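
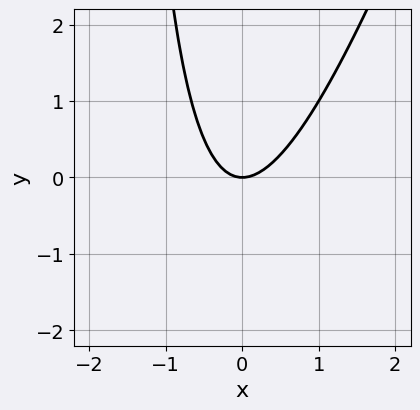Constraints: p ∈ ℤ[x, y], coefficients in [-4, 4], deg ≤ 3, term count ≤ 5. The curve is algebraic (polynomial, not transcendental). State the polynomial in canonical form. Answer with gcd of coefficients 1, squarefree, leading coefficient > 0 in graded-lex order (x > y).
3*x^2 - x*y - 2*y

(a) The degree is 2 — a generic line meets the curve in up to 2 points.
(b) Checking where it meets the axes: one y-axis crossing is at y = 0; it meets the x-axis at x = 0 (among the integer gridlines).
(c) Assembling these constraints gives the stated polynomial.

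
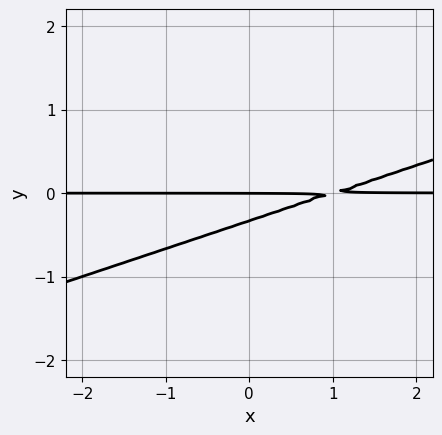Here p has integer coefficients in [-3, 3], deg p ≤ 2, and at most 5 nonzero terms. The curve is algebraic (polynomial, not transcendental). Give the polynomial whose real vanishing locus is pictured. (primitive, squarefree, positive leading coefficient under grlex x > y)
The degree is 2 — a generic line meets the curve in up to 2 points.
Checking where it meets the axes: the visible x-axis segment lies entirely on the curve; it crosses the y-axis at the gridline y = 0.
Fitting integer coefficients to these (and the overall shape) gives p.

x*y - 3*y^2 - y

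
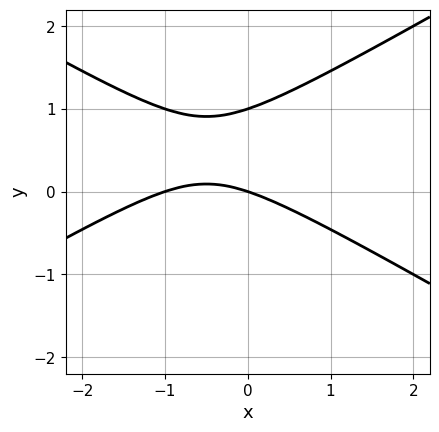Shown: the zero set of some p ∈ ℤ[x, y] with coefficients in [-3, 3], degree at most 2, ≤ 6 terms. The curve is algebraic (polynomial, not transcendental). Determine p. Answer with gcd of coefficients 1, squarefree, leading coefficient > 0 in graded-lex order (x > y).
x^2 - 3*y^2 + x + 3*y

First, the degree is 2 — the shape is more complex than any degree-1 curve.
Next, observable constraints: among the integer gridlines, it crosses the x-axis at x ∈ {-1, 0}; the y-axis gridline crossings are at y ∈ {0, 1}.
Finally, these observations pin down the coefficients.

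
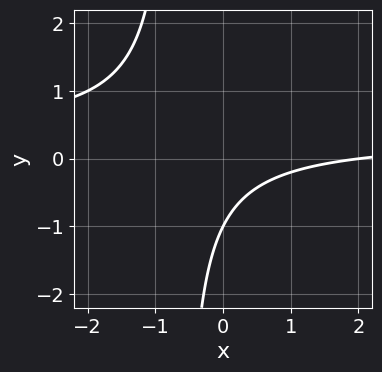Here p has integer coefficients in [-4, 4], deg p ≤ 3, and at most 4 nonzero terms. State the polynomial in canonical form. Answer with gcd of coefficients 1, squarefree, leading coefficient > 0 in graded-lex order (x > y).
3*x*y - x + 2*y + 2

1. The degree is 2 — the shape is more complex than any degree-1 curve.
2. From the visible intercepts: it crosses the y-axis at the gridline y = -1; it crosses the x-axis at the gridline x = 2.
3. These observations pin down the coefficients.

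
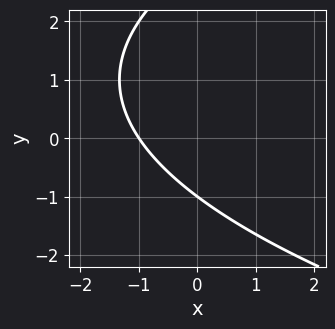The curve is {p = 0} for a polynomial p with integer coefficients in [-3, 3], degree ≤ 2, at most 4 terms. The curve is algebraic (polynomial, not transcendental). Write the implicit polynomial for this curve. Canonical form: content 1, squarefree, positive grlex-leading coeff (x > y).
(a) Degree: no degree-1 curve has this shape, so deg p = 2.
(b) From the axis intercepts and sections: it crosses the x-axis at the gridline x = -1; it meets the y-axis at y = -1 (among the integer gridlines).
(c) Assembling these constraints gives the stated polynomial.

y^2 - 3*x - 2*y - 3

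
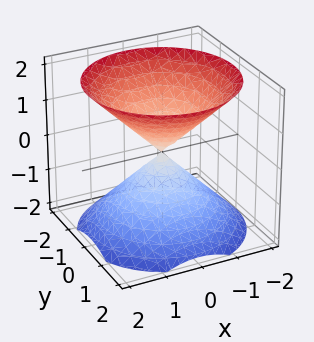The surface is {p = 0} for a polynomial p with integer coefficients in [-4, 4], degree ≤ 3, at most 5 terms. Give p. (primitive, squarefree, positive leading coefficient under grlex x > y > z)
I count 2 distinct pieces. They look like related sheets of one shape, so recover p as a whole.
The degree is 2 — two nappes meeting at a single point; a quadric.
Symmetry: the z-axis is an axis of rotation, so x and y enter only as x² + y²; mirror symmetry z ↦ −z ⇒ only even powers of z.
Reading off the gridlines: a circular section at z = 1 has radius exactly 1; it meets the z-axis at z = 0 (among the integer gridlines); one x-axis crossing is at x = 0; it crosses the y-axis at the gridline y = 0.
Together with the visible shape, these determine p as stated.

x^2 + y^2 - z^2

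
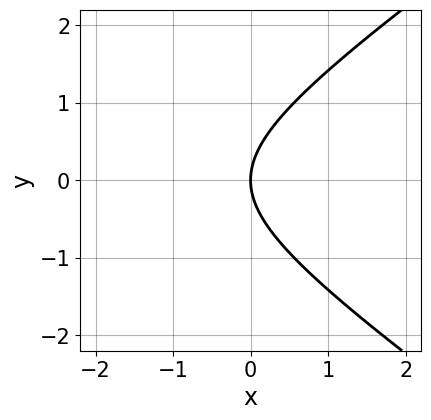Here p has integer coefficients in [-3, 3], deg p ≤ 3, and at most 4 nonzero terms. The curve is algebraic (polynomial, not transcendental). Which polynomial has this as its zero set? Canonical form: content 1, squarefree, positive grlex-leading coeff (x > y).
x^2 - 2*y^2 + 3*x

1. The degree is 2 — the shape is more complex than any degree-1 curve.
2. Symmetries: mirror symmetry y ↦ −y ⇒ only even powers of y.
3. From the axis intercepts and sections: one x-axis crossing is at x = 0; one y-axis crossing is at y = 0.
4. Assembling these constraints gives the stated polynomial.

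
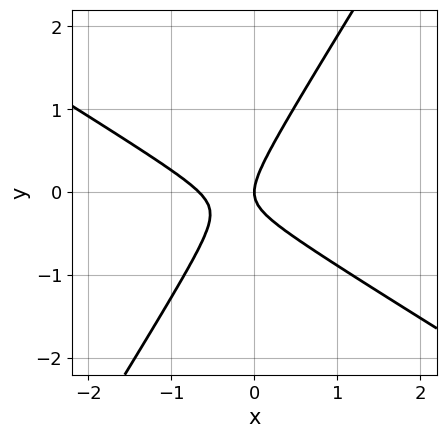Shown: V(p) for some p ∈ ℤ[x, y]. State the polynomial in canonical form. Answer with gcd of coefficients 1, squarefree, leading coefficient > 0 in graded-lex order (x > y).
3*x^2 + 3*x*y - 3*y^2 + 2*x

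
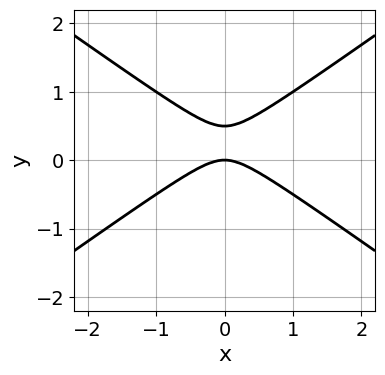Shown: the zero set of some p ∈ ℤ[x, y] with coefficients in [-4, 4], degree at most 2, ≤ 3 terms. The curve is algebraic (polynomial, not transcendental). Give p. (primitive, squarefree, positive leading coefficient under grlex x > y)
x^2 - 2*y^2 + y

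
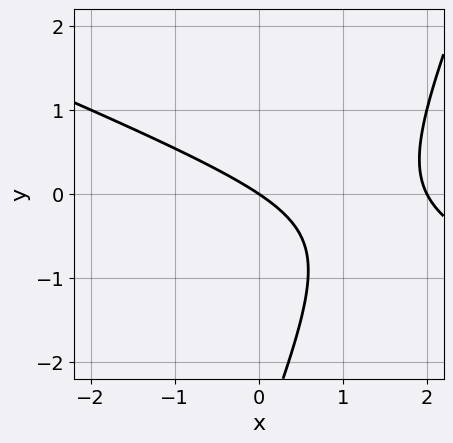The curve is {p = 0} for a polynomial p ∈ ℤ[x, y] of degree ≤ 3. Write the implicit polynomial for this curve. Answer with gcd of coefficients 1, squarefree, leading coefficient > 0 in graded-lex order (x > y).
x^2 + 2*x*y - y^2 - 2*x - 3*y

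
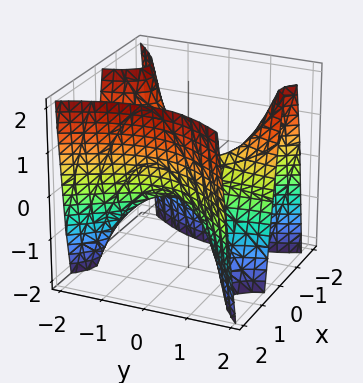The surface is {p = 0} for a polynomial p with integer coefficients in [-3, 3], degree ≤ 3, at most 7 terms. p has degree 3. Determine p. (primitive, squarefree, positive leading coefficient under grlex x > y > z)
(a) Degree: no degree-2 surface has this shape, so deg p = 3.
(b) From the axis intercepts and sections: the visible y-axis segment lies entirely on the surface; it meets the z-axis at z = 0 (among the integer gridlines); it crosses the x-axis at the gridline x = 0.
(c) Together with the visible shape, these determine p as stated.

3*x^3 - x^2*y - 2*x*y^2 - 2*x - 2*z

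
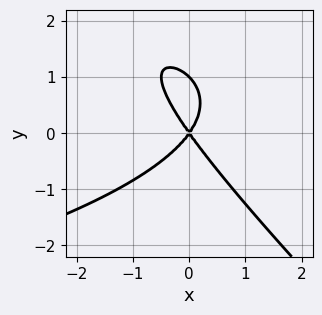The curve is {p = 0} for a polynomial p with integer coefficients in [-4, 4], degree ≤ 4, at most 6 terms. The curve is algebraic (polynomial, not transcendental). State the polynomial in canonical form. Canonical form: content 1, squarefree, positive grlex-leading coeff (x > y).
(a) deg p = 3.
(b) Checking where it meets the axes: among the integer gridlines, it crosses the y-axis at y ∈ {0, 1}; it meets the x-axis at x = 0 (among the integer gridlines).
(c) Putting this together gives p.

x*y^2 + y^3 + 2*x^2 - y^2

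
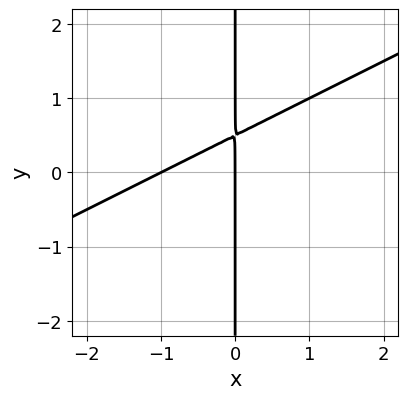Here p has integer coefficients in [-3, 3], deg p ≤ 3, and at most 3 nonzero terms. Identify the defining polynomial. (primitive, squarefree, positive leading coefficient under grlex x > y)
x^2 - 2*x*y + x

First, deg p = 2. A generic line meets the curve in up to 2 points.
Next, reading off the gridlines: the visible y-axis segment lies entirely on the curve; among the integer gridlines, it crosses the x-axis at x ∈ {-1, 0}.
Finally, the integer polynomial consistent with all of this is the stated p.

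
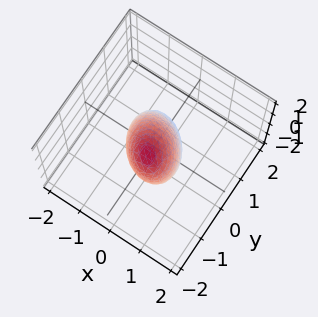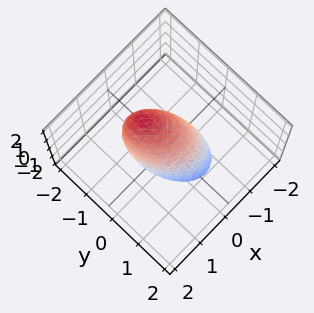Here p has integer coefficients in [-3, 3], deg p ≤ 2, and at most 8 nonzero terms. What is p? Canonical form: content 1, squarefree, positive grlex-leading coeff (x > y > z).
(a) Degree: a generic line meets the surface in up to 2 points, so deg p = 2.
(b) Putting this together gives p.

3*x^2 + 2*x*y + 3*y^2 + 2*y*z + z^2 - 2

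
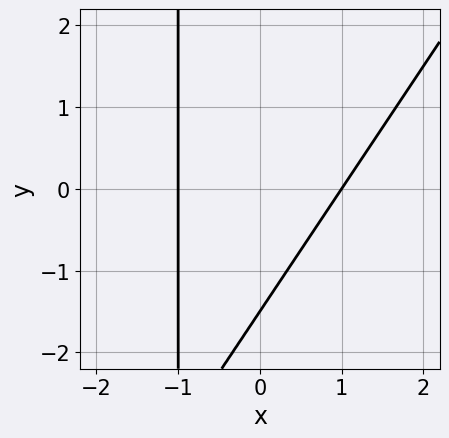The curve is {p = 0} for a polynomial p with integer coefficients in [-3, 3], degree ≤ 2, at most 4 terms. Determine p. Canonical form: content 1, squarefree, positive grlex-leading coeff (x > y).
3*x^2 - 2*x*y - 2*y - 3

First, deg p = 2. No degree-1 curve has this shape.
Then, from the visible intercepts: the x-axis gridline crossings are at x ∈ {-1, 1}.
Finally, matching integer coefficients to the picture gives p.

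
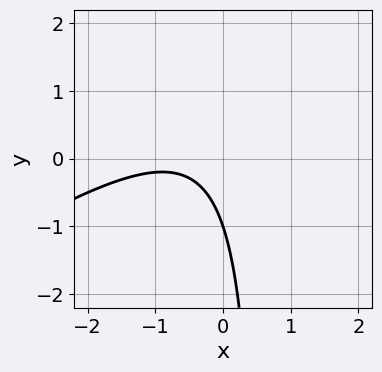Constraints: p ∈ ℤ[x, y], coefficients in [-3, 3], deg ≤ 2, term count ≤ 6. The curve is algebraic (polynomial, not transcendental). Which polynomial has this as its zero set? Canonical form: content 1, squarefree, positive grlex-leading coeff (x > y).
Degree: the shape is more complex than any degree-1 curve, so deg p = 2.
Against the integer gridlines: the curve avoids every integer x-axis point in the box; it crosses the y-axis at the gridline y = -1.
Fitting integer coefficients to these (and the overall shape) gives p.

2*x^2 - 3*x*y + 3*x + 2*y + 2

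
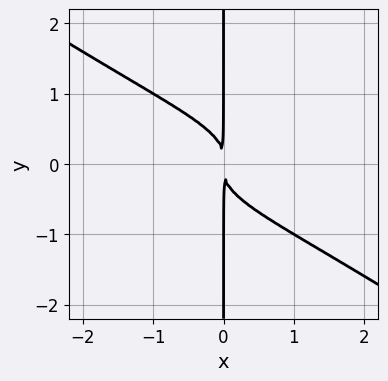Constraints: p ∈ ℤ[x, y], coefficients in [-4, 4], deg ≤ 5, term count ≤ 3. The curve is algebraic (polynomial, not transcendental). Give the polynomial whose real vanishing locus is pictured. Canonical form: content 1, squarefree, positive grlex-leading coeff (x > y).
2*x^2*y^2 + 3*x*y^3 + x^2

(a) The degree is 4 — no degree-3 curve has this shape.
(b) Against the integer gridlines: every point of the y-axis in the box is on the curve.
(c) Matching integer coefficients to the picture gives p.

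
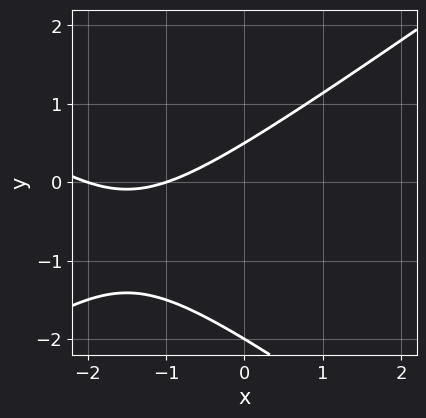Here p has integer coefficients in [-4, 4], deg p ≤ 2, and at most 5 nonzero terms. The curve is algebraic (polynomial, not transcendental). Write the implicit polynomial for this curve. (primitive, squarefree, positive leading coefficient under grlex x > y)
x^2 - 2*y^2 + 3*x - 3*y + 2

(a) deg p = 2.
(b) Observable constraints: one y-axis crossing is at y = -2; among the integer gridlines, it crosses the x-axis at x ∈ {-2, -1}.
(c) Fitting integer coefficients to these (and the overall shape) gives p.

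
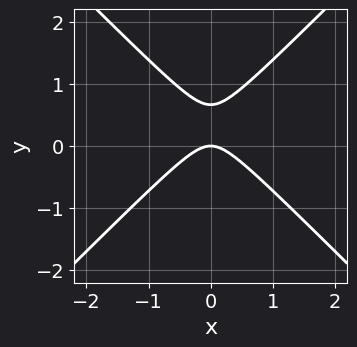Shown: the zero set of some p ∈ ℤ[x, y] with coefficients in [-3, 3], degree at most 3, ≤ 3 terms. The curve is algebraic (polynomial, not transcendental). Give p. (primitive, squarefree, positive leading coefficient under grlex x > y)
3*x^2 - 3*y^2 + 2*y

Degree: a generic line meets the curve in up to 2 points, so deg p = 2.
Symmetries: mirror symmetry x ↦ −x ⇒ only even powers of x.
Checking where it meets the axes: it crosses the y-axis at the gridline y = 0; it meets the x-axis at x = 0 (among the integer gridlines).
The integer polynomial consistent with all of this is the stated p.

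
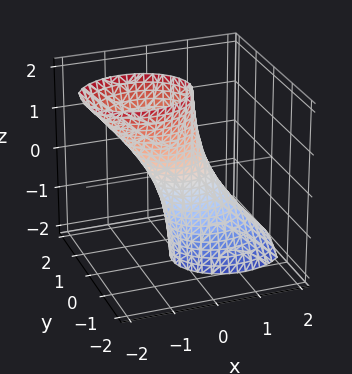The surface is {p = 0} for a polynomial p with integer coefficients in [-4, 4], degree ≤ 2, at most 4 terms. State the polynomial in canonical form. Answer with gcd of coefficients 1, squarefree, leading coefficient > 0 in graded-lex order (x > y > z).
2*x^2 + 2*x*z + 3*y^2 - 1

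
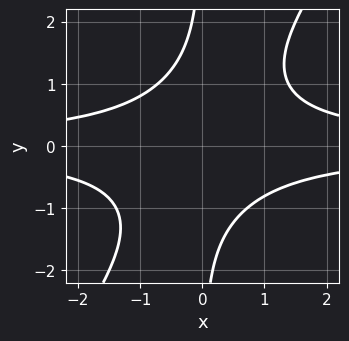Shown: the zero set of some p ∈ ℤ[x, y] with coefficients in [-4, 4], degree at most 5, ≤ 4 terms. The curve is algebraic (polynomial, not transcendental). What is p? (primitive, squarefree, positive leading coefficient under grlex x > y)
3*x^2*y^2 - 2*x*y^3 - 3

1. The degree is 4 — the shape is more complex than any degree-3 curve.
2. From the visible intercepts: the curve avoids every integer x-axis point in the box; it misses every integer gridline on the y-axis.
3. These observations pin down the coefficients.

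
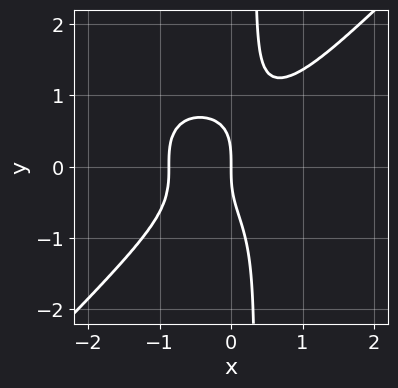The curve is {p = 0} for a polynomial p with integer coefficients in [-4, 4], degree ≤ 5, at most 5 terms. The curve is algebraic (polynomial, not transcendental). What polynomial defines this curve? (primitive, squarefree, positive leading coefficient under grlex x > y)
3*x^4 - 3*x*y^3 + y^3 + 2*x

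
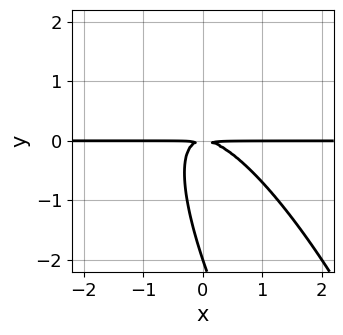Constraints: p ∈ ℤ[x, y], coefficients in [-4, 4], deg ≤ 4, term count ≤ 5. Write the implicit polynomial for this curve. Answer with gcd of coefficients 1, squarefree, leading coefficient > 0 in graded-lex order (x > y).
3*x^2*y + 3*x*y^2 + y^3 + 2*y^2

deg p = 3.
Observable constraints: every point of the x-axis in the box is on the curve; one y-axis crossing is at y = -2.
Putting this together gives p.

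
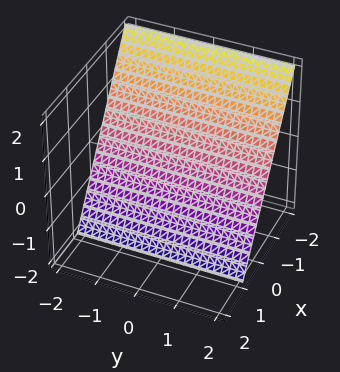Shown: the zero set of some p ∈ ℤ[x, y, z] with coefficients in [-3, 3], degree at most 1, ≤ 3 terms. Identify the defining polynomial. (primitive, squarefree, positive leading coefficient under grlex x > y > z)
Degree: every cross-section is a straight line — this is a plane, so deg p = 1.
Reading off the gridlines: it misses every integer gridline on the y-axis; it meets the z-axis at z = -1 (among the integer gridlines).
Together with the visible shape, these determine p as stated.

3*x + 2*z + 2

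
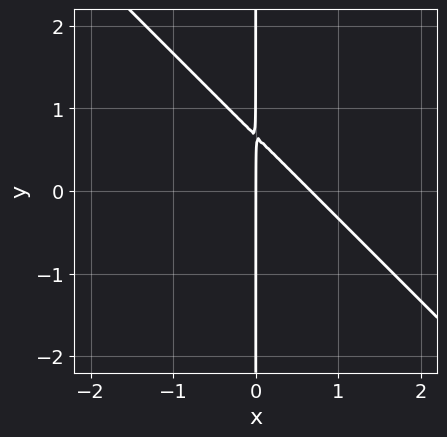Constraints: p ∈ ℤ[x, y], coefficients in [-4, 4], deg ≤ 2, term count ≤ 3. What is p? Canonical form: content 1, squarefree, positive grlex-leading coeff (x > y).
3*x^2 + 3*x*y - 2*x

Degree: a generic line meets the curve in up to 2 points, so deg p = 2.
Checking where it meets the axes: it meets the x-axis at x = 0 (among the integer gridlines); every point of the y-axis in the box is on the curve.
These observations pin down the coefficients.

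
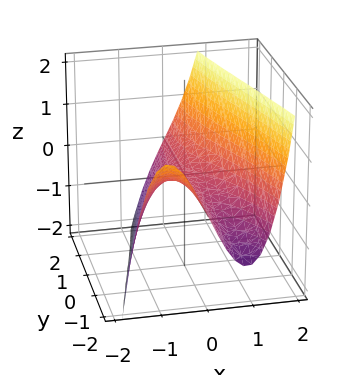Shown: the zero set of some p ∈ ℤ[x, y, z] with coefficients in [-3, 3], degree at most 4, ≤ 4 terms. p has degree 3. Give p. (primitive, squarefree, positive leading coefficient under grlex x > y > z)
x^3 + x*y - z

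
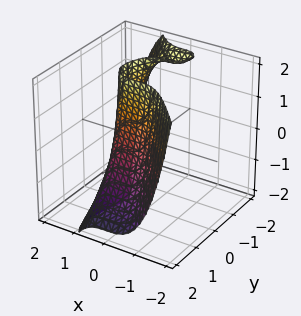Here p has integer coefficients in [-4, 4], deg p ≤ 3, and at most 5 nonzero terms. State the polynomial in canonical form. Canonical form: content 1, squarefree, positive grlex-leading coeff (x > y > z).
(a) Degree: the shape is more complex than any degree-2 surface, so deg p = 3.
(b) From the axis intercepts and sections: it misses every integer gridline on the z-axis; it meets the y-axis at y = 1 (among the integer gridlines).
(c) Together with the visible shape, these determine p as stated.

2*x^3 + y^3 + y^2*z - 1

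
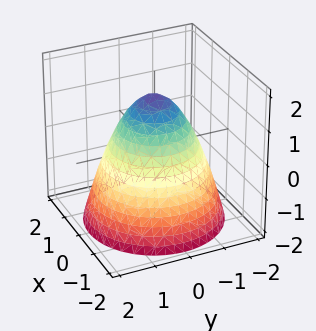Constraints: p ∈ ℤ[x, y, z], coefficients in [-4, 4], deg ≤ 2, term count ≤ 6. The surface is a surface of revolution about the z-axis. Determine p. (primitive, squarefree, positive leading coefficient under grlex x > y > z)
First, deg p = 2. No degree-1 surface has this shape.
Then, by symmetry, every cross-section ⟂ z is a circle, so x, y appear only via x² + y².
Then, observable constraints: a circular section at z = -2 has radius between 1 and 2.
Finally, matching integer coefficients to the picture gives p.

2*x^2 + 2*y^2 + 2*z - 3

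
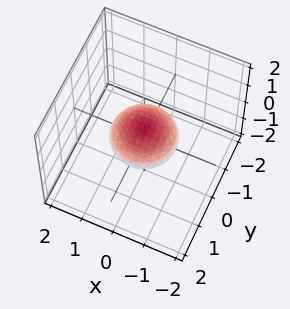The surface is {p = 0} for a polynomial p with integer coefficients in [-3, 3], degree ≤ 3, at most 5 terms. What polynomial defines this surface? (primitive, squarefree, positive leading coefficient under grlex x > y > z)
x^2 + y^2 + 3*z^2 - 1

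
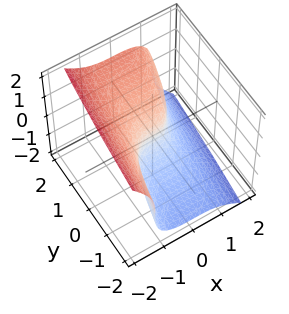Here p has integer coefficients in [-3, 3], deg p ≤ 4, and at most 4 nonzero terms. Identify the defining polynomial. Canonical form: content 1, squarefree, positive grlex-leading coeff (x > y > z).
First, deg p = 3.
Next, against the integer gridlines: it meets the z-axis at z = 0 (among the integer gridlines); one x-axis crossing is at x = 0; one y-axis crossing is at y = 0.
Finally, the integer polynomial consistent with all of this is the stated p.

3*x^3 + 2*z^3 - 3*y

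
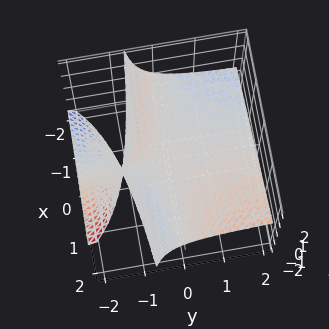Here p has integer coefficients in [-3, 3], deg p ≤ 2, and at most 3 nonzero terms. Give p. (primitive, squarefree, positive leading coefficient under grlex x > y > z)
First, degree: no degree-1 surface has this shape, so deg p = 2.
Then, checking where it meets the axes: the visible x-axis segment lies entirely on the surface; every point of the y-axis in the box is on the surface; it crosses the z-axis at the gridline z = 0.
Finally, putting this together gives p.

x*y - 2*y*z - 2*z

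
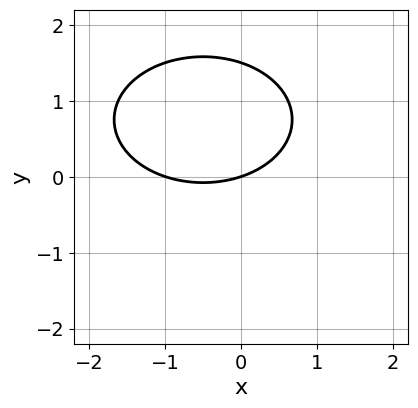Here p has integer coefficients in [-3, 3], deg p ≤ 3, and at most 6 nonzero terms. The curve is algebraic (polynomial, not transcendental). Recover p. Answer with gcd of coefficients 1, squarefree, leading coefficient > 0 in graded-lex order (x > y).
x^2 + 2*y^2 + x - 3*y

(a) The degree is 2 — the shape is more complex than any degree-1 curve.
(b) Observable constraints: the x-axis gridline crossings are at x ∈ {-1, 0}; it crosses the y-axis at the gridline y = 0.
(c) Assembling these constraints gives the stated polynomial.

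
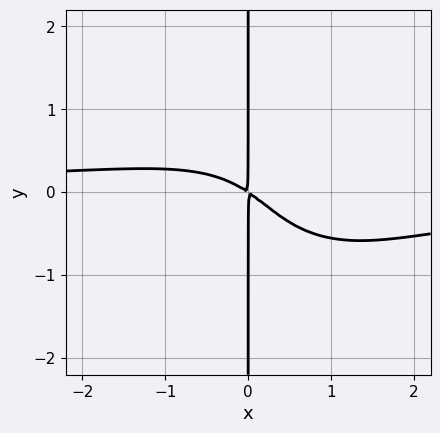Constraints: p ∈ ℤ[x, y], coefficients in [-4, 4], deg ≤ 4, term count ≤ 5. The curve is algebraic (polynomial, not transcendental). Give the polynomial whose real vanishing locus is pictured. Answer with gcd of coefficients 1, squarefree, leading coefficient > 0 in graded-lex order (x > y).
(a) Degree: a generic line meets the curve in up to 4 points, so deg p = 4.
(b) Against the integer gridlines: every point of the y-axis in the box is on the curve.
(c) Putting this together gives p.

2*x^3*y + 2*x*y^3 - 2*x^2*y + 2*x^2 + 3*x*y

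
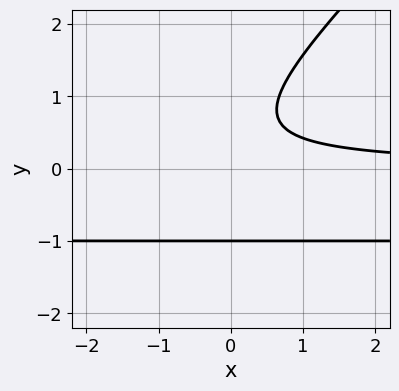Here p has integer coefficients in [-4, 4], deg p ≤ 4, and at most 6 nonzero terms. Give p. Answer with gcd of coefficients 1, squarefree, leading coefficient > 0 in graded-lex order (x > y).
3*x*y^2 - 3*y^3 + 3*x*y + y - 2

First, the degree is 3 — a generic line meets the curve in up to 3 points.
Then, against the integer gridlines: it misses every integer gridline on the x-axis; one y-axis crossing is at y = -1.
Finally, solving for integer coefficients yields p as stated.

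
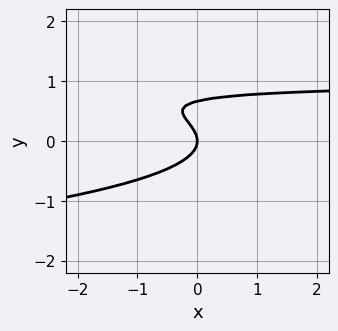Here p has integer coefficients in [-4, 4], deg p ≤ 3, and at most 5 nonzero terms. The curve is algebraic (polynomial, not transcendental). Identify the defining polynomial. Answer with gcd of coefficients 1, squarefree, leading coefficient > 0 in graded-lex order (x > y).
3*y^3 + x*y - 2*y^2 - x

First, the degree is 3 — the shape is more complex than any degree-2 curve.
Next, against the integer gridlines: it meets the x-axis at x = 0 (among the integer gridlines); one y-axis crossing is at y = 0.
Finally, the integer polynomial consistent with all of this is the stated p.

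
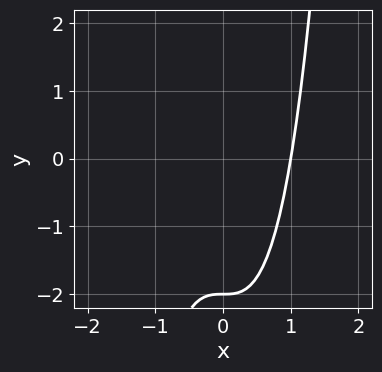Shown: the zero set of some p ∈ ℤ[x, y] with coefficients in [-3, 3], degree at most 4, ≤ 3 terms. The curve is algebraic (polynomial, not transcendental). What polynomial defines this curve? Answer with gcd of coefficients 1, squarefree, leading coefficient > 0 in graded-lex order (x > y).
Degree: the shape is more complex than any degree-2 curve, so deg p = 3.
From the axis intercepts and sections: it crosses the x-axis at the gridline x = 1; it meets the y-axis at y = -2 (among the integer gridlines).
The integer polynomial consistent with all of this is the stated p.

2*x^3 - y - 2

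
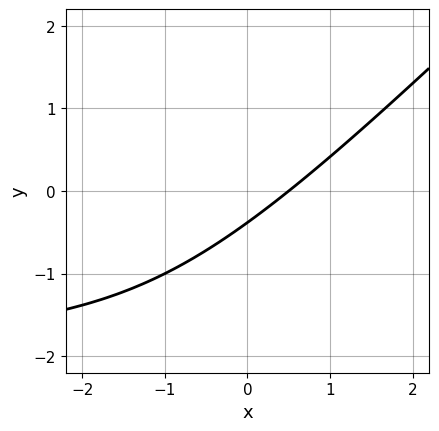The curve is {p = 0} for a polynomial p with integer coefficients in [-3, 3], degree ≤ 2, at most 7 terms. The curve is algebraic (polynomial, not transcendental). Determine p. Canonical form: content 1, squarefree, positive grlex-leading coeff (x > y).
(a) deg p = 2. No degree-1 curve has this shape.
(b) Solving for integer coefficients yields p as stated.

x*y - y^2 + 2*x - 3*y - 1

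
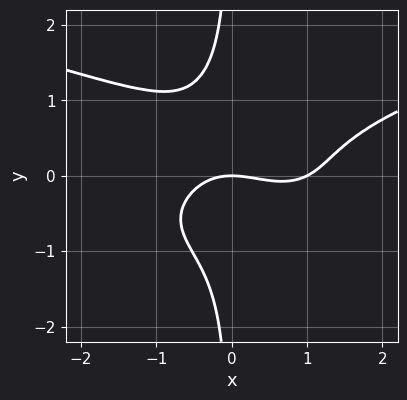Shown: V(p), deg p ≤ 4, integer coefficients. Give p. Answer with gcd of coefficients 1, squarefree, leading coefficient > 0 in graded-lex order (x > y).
3*x*y^3 - x^3 + x^2 + 2*y

1. The degree is 4 — the shape is more complex than any degree-3 curve.
2. From the axis intercepts and sections: it meets the y-axis at y = 0 (among the integer gridlines); among the integer gridlines, it crosses the x-axis at x ∈ {0, 1}.
3. Putting this together gives p.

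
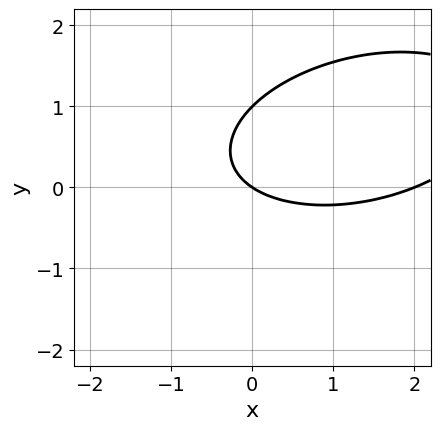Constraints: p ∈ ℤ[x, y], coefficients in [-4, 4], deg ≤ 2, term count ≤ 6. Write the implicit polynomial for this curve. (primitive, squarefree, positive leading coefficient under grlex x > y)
(a) deg p = 2. A generic line meets the curve in up to 2 points.
(b) Observable constraints: the x-axis gridline crossings are at x ∈ {0, 2}; among the integer gridlines, it crosses the y-axis at y ∈ {0, 1}.
(c) Solving for integer coefficients yields p as stated.

x^2 - x*y + 3*y^2 - 2*x - 3*y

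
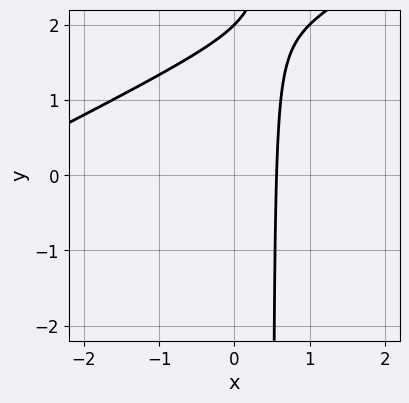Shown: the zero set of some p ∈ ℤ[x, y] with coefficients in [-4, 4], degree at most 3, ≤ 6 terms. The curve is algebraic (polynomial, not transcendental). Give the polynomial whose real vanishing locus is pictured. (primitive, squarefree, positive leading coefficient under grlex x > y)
x^2 - 2*x*y + 3*x + y - 2

Degree: a generic line meets the curve in up to 2 points, so deg p = 2.
From the axis intercepts and sections: it meets the y-axis at y = 2 (among the integer gridlines).
Putting this together gives p.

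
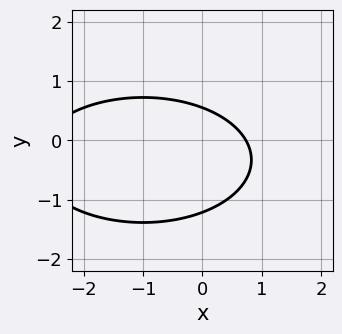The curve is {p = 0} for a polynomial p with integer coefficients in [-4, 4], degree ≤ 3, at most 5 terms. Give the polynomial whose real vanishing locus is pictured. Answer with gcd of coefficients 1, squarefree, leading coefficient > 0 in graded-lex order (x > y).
(a) The degree is 2 — a generic line meets the curve in up to 2 points.
(b) Solving for integer coefficients yields p as stated.

x^2 + 3*y^2 + 2*x + 2*y - 2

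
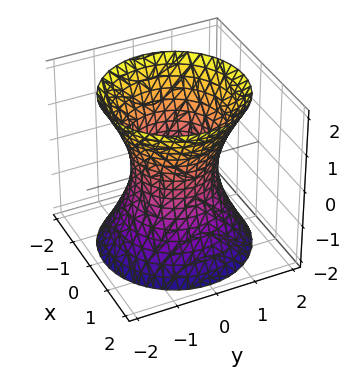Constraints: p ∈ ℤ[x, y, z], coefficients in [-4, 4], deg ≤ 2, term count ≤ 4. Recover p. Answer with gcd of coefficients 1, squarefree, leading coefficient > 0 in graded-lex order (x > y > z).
First, degree: the shape is more complex than any degree-1 surface, so deg p = 2.
Next, by symmetry, the z-axis is an axis of rotation, so x and y enter only as x² + y².
Then, from the visible intercepts: a circular section at z = 0 has radius exactly 1; the surface avoids every integer z-axis point in the box; among the integer gridlines, it crosses the y-axis at y ∈ {-1, 1}; among the integer gridlines, it crosses the x-axis at x ∈ {-1, 1}.
Finally, assembling these constraints gives the stated polynomial.

2*x^2 + 2*y^2 - z^2 - 2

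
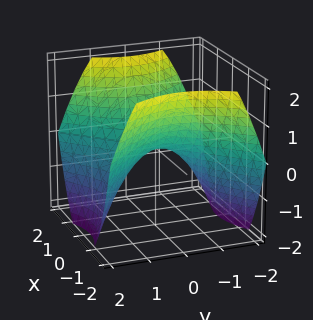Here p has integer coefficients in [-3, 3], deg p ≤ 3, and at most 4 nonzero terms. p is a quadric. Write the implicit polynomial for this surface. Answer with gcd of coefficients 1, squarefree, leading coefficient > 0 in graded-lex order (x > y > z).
2*x^2 - 2*y^2 - 3*z

The degree is 2 — a hyperbolic paraboloid; a quadric.
Symmetries: mirror symmetry y ↦ −y ⇒ only even powers of y; it's symmetric under x → −x, forcing even powers of x.
Against the integer gridlines: it meets the y-axis at y = 0 (among the integer gridlines); it meets the z-axis at z = 0 (among the integer gridlines).
Matching integer coefficients to the picture gives p.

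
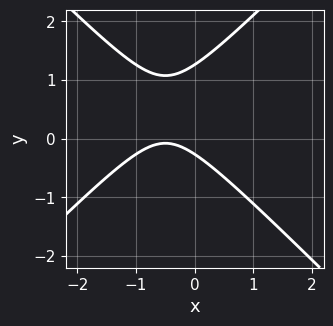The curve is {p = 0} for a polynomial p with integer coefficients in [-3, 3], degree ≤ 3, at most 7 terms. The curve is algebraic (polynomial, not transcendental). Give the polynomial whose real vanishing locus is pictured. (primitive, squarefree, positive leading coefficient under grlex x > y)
1. Degree: a generic line meets the curve in up to 2 points, so deg p = 2.
2. Checking where it meets the axes: it misses every integer gridline on the x-axis.
3. These observations pin down the coefficients.

3*x^2 - 3*y^2 + 3*x + 3*y + 1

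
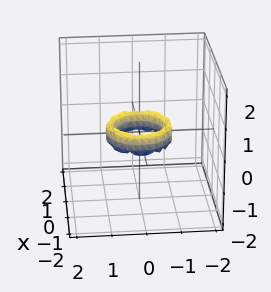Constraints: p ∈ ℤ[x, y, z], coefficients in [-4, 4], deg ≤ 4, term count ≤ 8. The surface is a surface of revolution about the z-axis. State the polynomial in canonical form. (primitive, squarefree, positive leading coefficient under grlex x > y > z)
2*x^4 + 4*x^2*y^2 + 2*y^4 - 3*x^2 - 3*y^2 + z^2 + 1

1. The degree is 4 — a generic line meets the surface in up to 4 points.
2. By symmetry, every cross-section ⟂ z is a circle, so x, y appear only via x² + y².
3. From the axis intercepts and sections: a circular section at z = 0 has radius between 0 and 1; among the integer gridlines, it crosses the y-axis at y ∈ {-1, 1}; it misses every integer gridline on the z-axis; among the integer gridlines, it crosses the x-axis at x ∈ {-1, 1}.
4. Matching integer coefficients to the picture gives p.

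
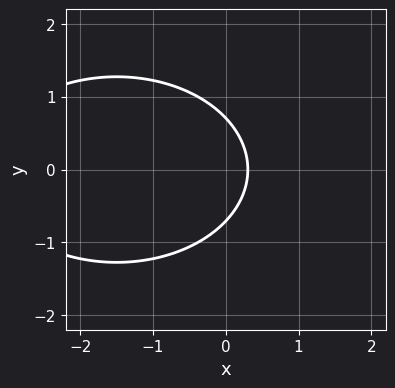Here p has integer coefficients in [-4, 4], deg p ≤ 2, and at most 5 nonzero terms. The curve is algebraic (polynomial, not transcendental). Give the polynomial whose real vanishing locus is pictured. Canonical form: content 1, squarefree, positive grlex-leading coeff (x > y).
x^2 + 2*y^2 + 3*x - 1

1. The degree is 2 — no degree-1 curve has this shape.
2. Symmetries: mirror symmetry y ↦ −y ⇒ only even powers of y.
3. Putting this together gives p.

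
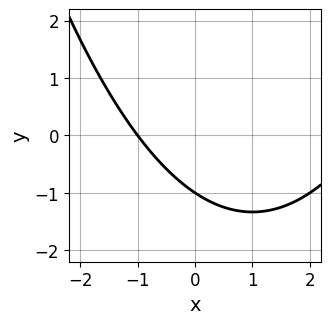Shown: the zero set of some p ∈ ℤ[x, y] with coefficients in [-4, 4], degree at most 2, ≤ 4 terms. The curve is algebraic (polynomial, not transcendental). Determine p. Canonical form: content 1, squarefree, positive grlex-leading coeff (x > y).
x^2 - 2*x - 3*y - 3

(a) Degree: no degree-1 curve has this shape, so deg p = 2.
(b) From the visible intercepts: it crosses the y-axis at the gridline y = -1; one x-axis crossing is at x = -1.
(c) Assembling these constraints gives the stated polynomial.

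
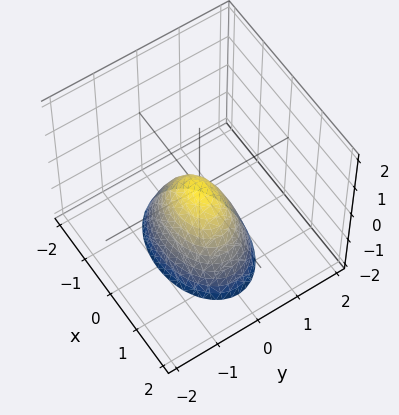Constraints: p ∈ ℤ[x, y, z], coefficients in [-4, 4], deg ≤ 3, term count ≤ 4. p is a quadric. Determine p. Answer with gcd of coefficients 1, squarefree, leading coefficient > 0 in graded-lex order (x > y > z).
x^2 + 2*y^2 + z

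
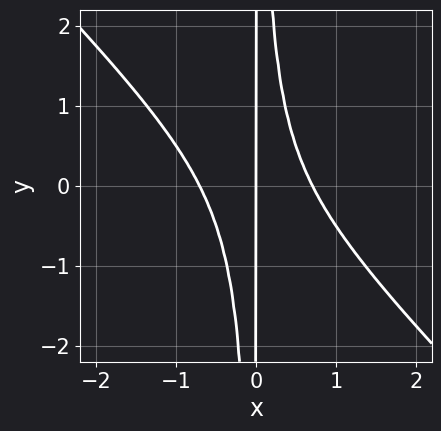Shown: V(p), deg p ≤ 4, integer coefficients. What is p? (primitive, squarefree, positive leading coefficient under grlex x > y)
2*x^3 + 2*x^2*y - x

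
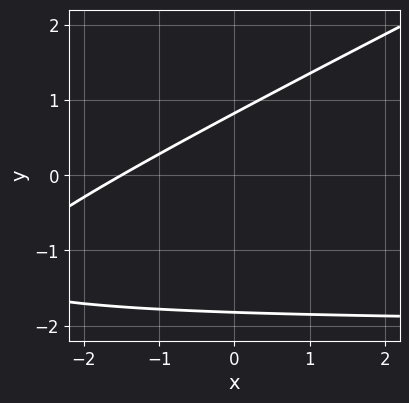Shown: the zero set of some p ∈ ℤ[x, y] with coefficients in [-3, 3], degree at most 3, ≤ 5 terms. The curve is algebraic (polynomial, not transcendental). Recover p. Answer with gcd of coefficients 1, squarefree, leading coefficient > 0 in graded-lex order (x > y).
x*y - 2*y^2 + 2*x - 2*y + 3

deg p = 2.
Matching integer coefficients to the picture gives p.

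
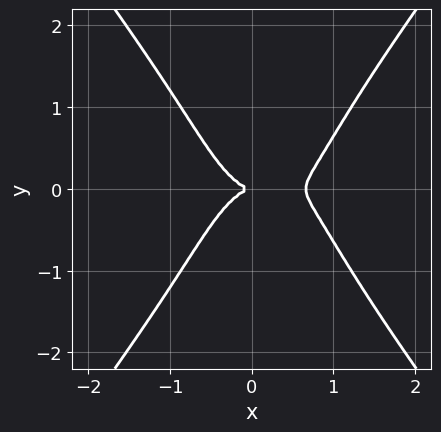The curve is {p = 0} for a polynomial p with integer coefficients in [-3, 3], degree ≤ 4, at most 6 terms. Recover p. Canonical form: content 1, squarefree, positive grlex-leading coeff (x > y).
1. The degree is 4 — a generic line meets the curve in up to 4 points.
2. Symmetries: mirror symmetry y ↦ −y ⇒ only even powers of y.
3. Checking where it meets the axes: it crosses the x-axis at the gridline x = 0; it crosses the y-axis at the gridline y = 0.
4. The integer polynomial consistent with all of this is the stated p.

3*x^4 - y^4 - 2*x^3 - 2*y^2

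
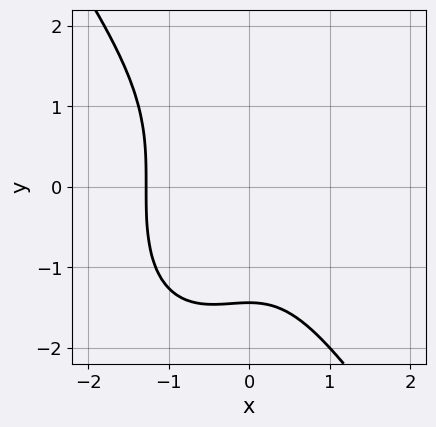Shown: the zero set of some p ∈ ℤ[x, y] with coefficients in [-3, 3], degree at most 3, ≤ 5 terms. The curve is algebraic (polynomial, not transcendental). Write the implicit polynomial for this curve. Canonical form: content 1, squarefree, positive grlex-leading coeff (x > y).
3*x^3 + y^3 + 2*x^2 + 3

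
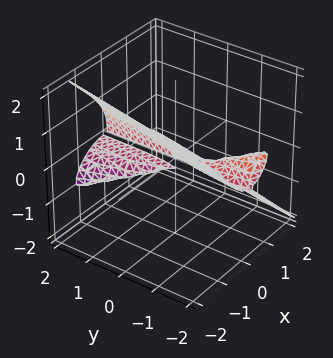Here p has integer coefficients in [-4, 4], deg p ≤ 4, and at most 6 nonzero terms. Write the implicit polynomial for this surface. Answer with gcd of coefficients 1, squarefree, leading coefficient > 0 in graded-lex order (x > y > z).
There are 2 components.
The degree is 3 — the shape is more complex than any degree-2 surface.
Observable constraints: it crosses the x-axis at the gridline x = 0; it meets the z-axis at z = 0 (among the integer gridlines); every point of the y-axis in the box is on the surface.
These observations pin down the coefficients.

2*x^3 + 2*x*y*z + 3*z^3 + 2*x*z - z^2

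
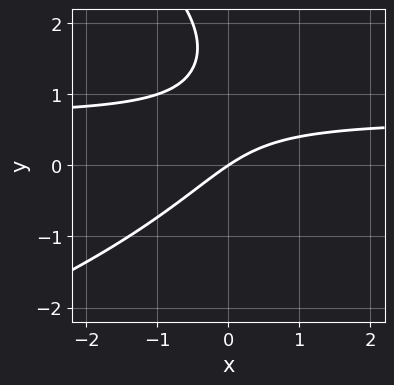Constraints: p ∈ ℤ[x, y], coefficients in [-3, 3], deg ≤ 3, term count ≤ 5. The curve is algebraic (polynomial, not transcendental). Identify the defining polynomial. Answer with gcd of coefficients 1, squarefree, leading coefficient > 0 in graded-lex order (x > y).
The degree is 3 — no degree-2 curve has this shape.
From the visible intercepts: one y-axis crossing is at y = 0; one x-axis crossing is at x = 0.
Fitting integer coefficients to these (and the overall shape) gives p.

y^3 + 3*x*y - 3*y^2 - 2*x + 3*y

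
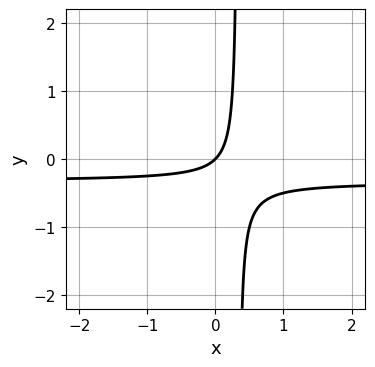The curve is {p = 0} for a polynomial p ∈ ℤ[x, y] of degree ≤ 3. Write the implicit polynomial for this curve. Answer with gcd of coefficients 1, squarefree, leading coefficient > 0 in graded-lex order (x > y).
1. The degree is 2 — a generic line meets the curve in up to 2 points.
2. Observable constraints: one x-axis crossing is at x = 0; it crosses the y-axis at the gridline y = 0.
3. Matching integer coefficients to the picture gives p.

3*x*y + x - y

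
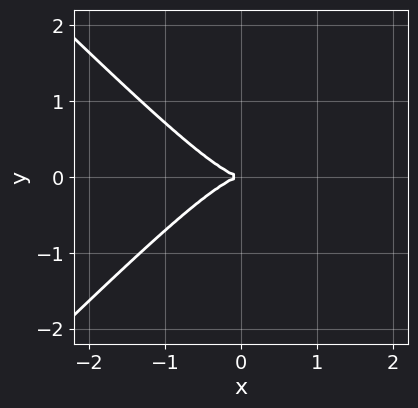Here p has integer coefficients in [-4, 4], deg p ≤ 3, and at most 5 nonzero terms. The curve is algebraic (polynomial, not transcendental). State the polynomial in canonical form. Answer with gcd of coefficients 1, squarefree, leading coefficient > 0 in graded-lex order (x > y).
1. The degree is 3 — no degree-2 curve has this shape.
2. Symmetries: it's symmetric under y → −y, forcing even powers of y.
3. Observable constraints: it crosses the x-axis at the gridline x = 0; it crosses the y-axis at the gridline y = 0.
4. Fitting integer coefficients to these (and the overall shape) gives p.

x^3 - x*y^2 + y^2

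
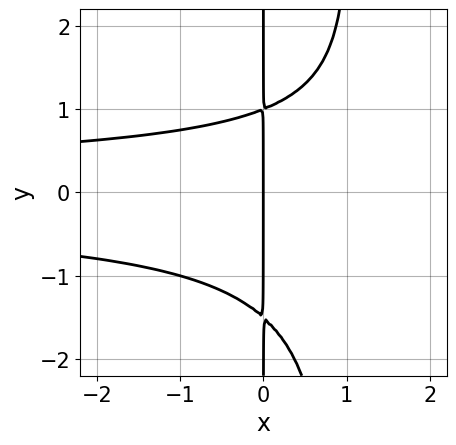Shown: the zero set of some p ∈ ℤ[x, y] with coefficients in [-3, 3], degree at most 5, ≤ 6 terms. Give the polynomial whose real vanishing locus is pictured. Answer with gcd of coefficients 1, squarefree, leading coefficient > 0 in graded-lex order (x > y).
2*x^2*y^2 - 2*x*y^2 - x*y + 3*x

First, degree: no degree-3 curve has this shape, so deg p = 4.
Then, checking where it meets the axes: it meets the x-axis at x = 0 (among the integer gridlines); the visible y-axis segment lies entirely on the curve.
Finally, these observations pin down the coefficients.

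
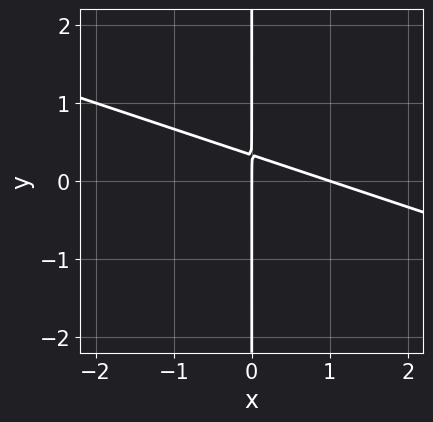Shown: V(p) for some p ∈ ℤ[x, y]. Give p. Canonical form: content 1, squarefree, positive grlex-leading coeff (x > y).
x^2 + 3*x*y - x

First, deg p = 2.
Then, from the axis intercepts and sections: among the integer gridlines, it crosses the x-axis at x ∈ {0, 1}; every point of the y-axis in the box is on the curve.
Finally, fitting integer coefficients to these (and the overall shape) gives p.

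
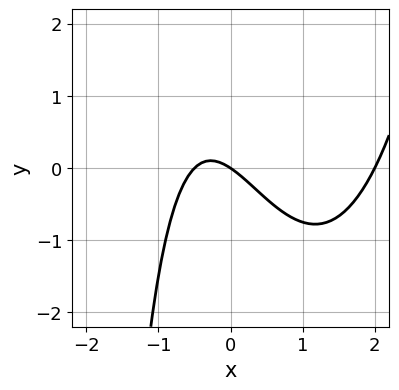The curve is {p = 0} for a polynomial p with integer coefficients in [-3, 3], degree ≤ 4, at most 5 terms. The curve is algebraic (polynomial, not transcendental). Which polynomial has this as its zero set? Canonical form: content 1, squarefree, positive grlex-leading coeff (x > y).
First, deg p = 3.
Next, checking where it meets the axes: it meets the y-axis at y = 0 (among the integer gridlines); among the integer gridlines, it crosses the x-axis at x ∈ {0, 2}.
Finally, matching integer coefficients to the picture gives p.

2*x^3 - 3*x^2 - x*y - 2*x - 3*y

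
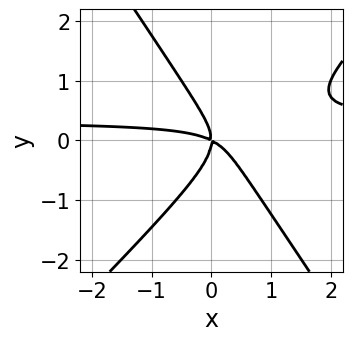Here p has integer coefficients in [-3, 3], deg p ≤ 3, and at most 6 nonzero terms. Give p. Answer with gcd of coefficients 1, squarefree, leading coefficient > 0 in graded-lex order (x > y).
3*x^2*y - x*y^2 - 2*y^3 - x^2 - 2*x*y

(a) Degree: the shape is more complex than any degree-2 curve, so deg p = 3.
(b) Checking where it meets the axes: it meets the y-axis at y = 0 (among the integer gridlines); it crosses the x-axis at the gridline x = 0.
(c) Assembling these constraints gives the stated polynomial.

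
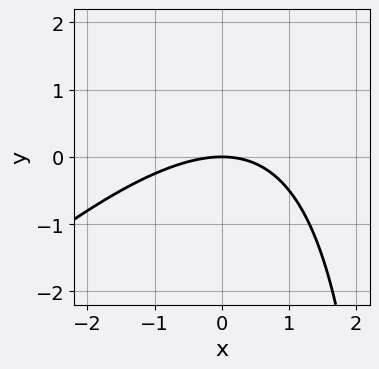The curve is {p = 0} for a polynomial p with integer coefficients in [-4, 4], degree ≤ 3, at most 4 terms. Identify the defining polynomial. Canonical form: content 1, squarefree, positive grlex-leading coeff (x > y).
x^2 - x*y + 3*y

Degree: a generic line meets the curve in up to 2 points, so deg p = 2.
Reading off the gridlines: it crosses the y-axis at the gridline y = 0; it crosses the x-axis at the gridline x = 0.
Matching integer coefficients to the picture gives p.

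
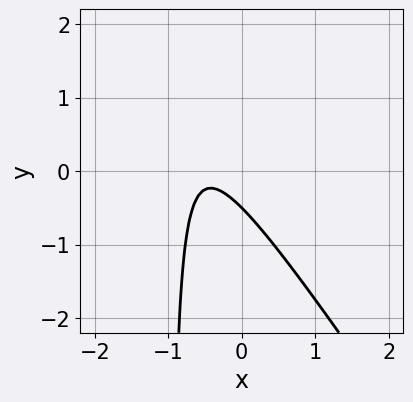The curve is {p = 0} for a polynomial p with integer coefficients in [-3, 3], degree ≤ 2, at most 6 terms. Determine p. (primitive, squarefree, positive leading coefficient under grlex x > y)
3*x^2 + 2*x*y + 3*x + 2*y + 1

First, degree: no degree-1 curve has this shape, so deg p = 2.
Then, from the axis intercepts and sections: no x-intercept at any integer in the box.
Finally, assembling these constraints gives the stated polynomial.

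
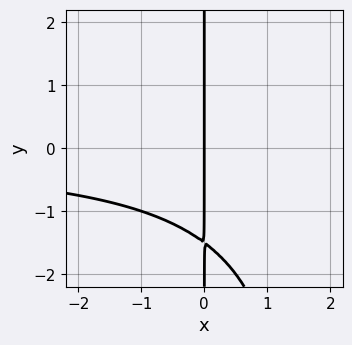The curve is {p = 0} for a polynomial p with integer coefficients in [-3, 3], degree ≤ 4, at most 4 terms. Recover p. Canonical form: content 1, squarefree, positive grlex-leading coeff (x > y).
x^2*y - 2*x*y - 3*x

First, the degree is 3 — a generic line meets the curve in up to 3 points.
Then, checking where it meets the axes: it meets the x-axis at x = 0 (among the integer gridlines); every point of the y-axis in the box is on the curve.
Finally, putting this together gives p.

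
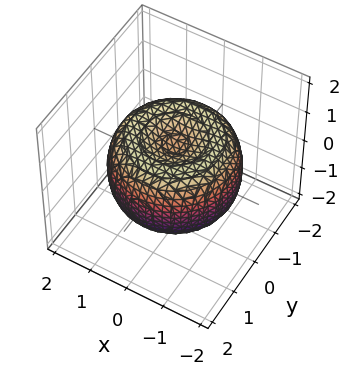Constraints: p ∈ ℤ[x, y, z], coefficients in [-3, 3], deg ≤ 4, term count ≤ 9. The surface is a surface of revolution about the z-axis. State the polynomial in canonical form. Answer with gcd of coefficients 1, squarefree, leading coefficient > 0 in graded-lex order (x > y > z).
x^4 + 2*x^2*y^2 + y^4 - 2*x^2 - 2*y^2 + 2*z^2 - 1

1. Degree: a generic line meets the surface in up to 4 points, so deg p = 4.
2. Symmetries: every cross-section ⟂ z is a circle, so x, y appear only via x² + y².
3. Observable constraints: a circular section at z = -1 has radius exactly 1.
4. Matching integer coefficients to the picture gives p.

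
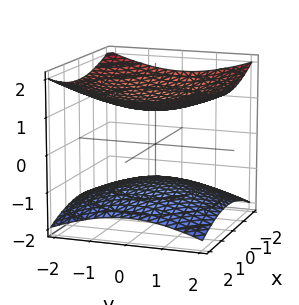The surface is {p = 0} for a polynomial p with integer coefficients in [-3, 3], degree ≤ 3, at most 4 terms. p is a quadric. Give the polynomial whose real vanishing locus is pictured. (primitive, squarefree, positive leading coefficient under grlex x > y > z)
1. There are 2 components. Treating them together as one polynomial.
2. The degree is 2 — two separate bowl-shaped sheets opening away from each other; a quadric.
3. Symmetries: rotational symmetry about the z-axis ⇒ p depends on x, y only through x² + y²; it's symmetric under z → −z, forcing even powers of z.
4. Checking where it meets the axes: no x-intercept at any integer in the box; no y-intercept at any integer in the box; the z-axis gridline crossings are at z ∈ {-1, 1}.
5. Together with the visible shape, these determine p as stated.

x^2 + y^2 - 3*z^2 + 3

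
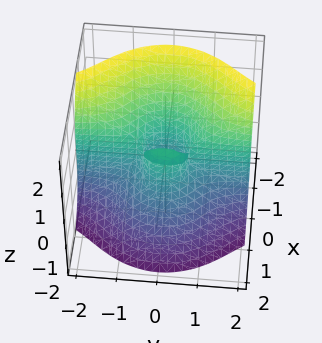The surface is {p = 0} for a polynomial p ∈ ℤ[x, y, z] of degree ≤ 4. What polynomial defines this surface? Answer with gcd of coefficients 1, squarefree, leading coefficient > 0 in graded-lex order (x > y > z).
1. deg p = 3. A generic line meets the surface in up to 3 points.
2. Observable constraints: one z-axis crossing is at z = 0; one x-axis crossing is at x = 0.
3. Putting this together gives p. Check: (0, 2, 0) on the y-axis lies on the surface, and p(0, 2, 0) = 0. ✓

3*x^3 + x^2*z + 3*x*y^2 + z^3 - x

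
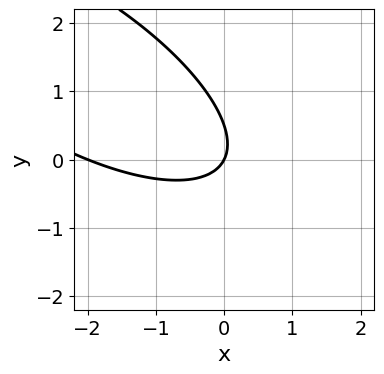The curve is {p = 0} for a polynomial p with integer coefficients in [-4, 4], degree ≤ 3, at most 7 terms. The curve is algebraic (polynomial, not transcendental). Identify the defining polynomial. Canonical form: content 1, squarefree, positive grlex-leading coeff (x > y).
x^2 + 2*x*y + 2*y^2 + 2*x - y

Degree: a generic line meets the curve in up to 2 points, so deg p = 2.
From the visible intercepts: it crosses the y-axis at the gridline y = 0; the x-axis gridline crossings are at x ∈ {-2, 0}.
Solving for integer coefficients yields p as stated.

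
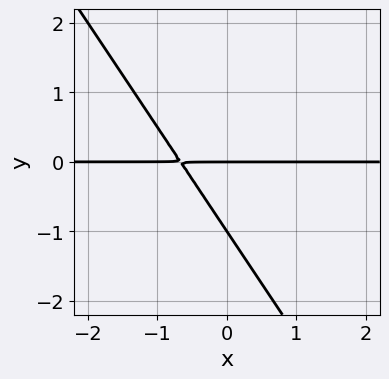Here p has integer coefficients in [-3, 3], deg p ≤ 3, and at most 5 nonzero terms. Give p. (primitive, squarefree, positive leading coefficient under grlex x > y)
3*x*y + 2*y^2 + 2*y

The degree is 2 — a generic line meets the curve in up to 2 points.
Reading off the gridlines: the visible x-axis segment lies entirely on the curve; among the integer gridlines, it crosses the y-axis at y ∈ {-1, 0}.
Assembling these constraints gives the stated polynomial.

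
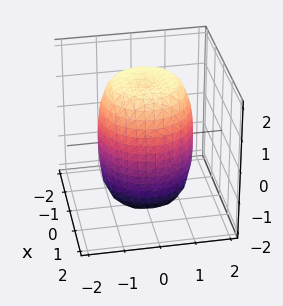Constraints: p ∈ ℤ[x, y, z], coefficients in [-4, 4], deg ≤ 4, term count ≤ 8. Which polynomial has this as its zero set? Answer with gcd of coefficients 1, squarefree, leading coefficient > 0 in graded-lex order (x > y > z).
2*x^4 + 4*x^2*y^2 + 2*y^4 - 2*x^2 - 2*y^2 + z^2 - 3

1. The degree is 4 — the shape is more complex than any degree-3 surface.
2. Symmetries: the z-axis is an axis of rotation, so x and y enter only as x² + y².
3. Against the integer gridlines: a circular section at z = 1 has radius between 1 and 2.
4. Fitting integer coefficients to these (and the overall shape) gives p.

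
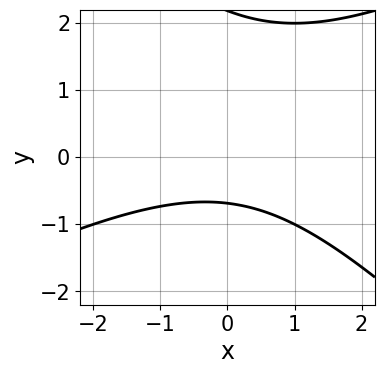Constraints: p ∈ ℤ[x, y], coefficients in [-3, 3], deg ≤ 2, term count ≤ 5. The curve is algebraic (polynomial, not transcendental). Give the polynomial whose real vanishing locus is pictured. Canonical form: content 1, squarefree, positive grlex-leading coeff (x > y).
Degree: no degree-1 curve has this shape, so deg p = 2.
Checking where it meets the axes: no x-intercept at any integer in the box.
Matching integer coefficients to the picture gives p.

x^2 - x*y - 2*y^2 + 3*y + 3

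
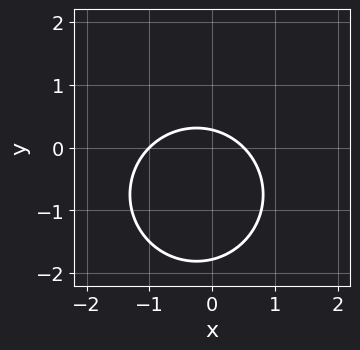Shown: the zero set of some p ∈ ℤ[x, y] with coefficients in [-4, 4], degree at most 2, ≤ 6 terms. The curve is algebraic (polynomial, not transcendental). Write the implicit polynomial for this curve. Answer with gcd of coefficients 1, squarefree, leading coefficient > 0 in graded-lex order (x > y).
2*x^2 + 2*y^2 + x + 3*y - 1

The degree is 2 — no degree-1 curve has this shape.
Checking where it meets the axes: it crosses the x-axis at the gridline x = -1.
Fitting integer coefficients to these (and the overall shape) gives p.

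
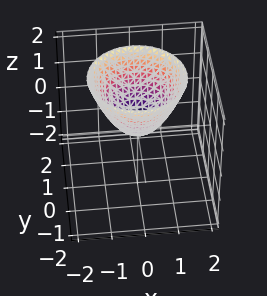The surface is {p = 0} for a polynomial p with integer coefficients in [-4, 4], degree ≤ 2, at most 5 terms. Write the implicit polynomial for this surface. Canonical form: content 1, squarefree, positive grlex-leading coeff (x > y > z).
x^2 + y^2 - z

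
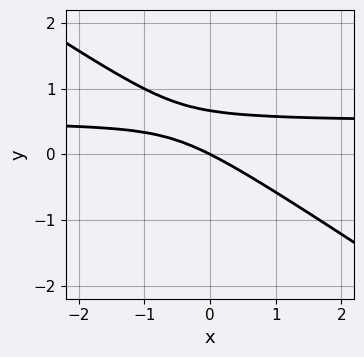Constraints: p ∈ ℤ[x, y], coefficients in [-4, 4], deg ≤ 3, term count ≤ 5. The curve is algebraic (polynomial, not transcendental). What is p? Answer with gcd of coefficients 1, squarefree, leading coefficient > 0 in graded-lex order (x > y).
First, degree: no degree-1 curve has this shape, so deg p = 2.
Next, from the visible intercepts: it crosses the x-axis at the gridline x = 0; it meets the y-axis at y = 0 (among the integer gridlines).
Finally, solving for integer coefficients yields p as stated.

2*x*y + 3*y^2 - x - 2*y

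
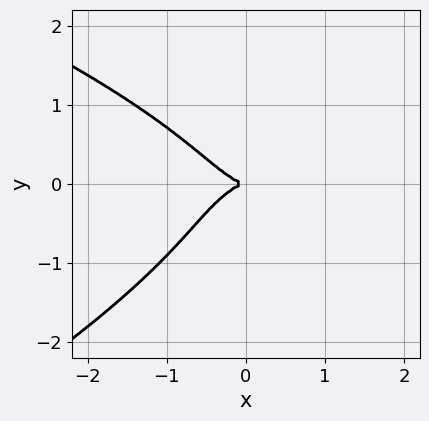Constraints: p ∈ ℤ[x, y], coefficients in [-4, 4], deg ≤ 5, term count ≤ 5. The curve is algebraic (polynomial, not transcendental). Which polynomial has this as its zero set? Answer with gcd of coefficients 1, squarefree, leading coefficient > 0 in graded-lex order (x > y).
x*y^3 - 3*y^4 - 3*x^3 - y^3 - 3*y^2

deg p = 4.
From the visible intercepts: it meets the y-axis at y = 0 (among the integer gridlines); it crosses the x-axis at the gridline x = 0.
The integer polynomial consistent with all of this is the stated p.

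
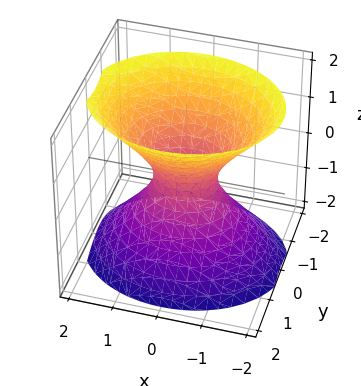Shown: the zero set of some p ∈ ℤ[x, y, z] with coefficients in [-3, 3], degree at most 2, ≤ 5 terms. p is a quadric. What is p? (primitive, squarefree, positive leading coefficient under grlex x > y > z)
2*x^2 + 3*y^2 - 2*z^2 - 1

First, degree: one connected sheet with a waist; a quadric, so deg p = 2.
Then, symmetries: mirror symmetry z ↦ −z ⇒ only even powers of z; mirror symmetry x ↦ −x ⇒ only even powers of x; it's symmetric under y → −y, forcing even powers of y.
Then, against the integer gridlines: the surface avoids every integer z-axis point in the box.
Finally, assembling these constraints gives the stated polynomial.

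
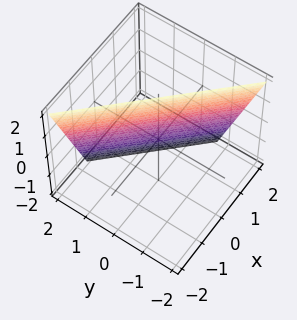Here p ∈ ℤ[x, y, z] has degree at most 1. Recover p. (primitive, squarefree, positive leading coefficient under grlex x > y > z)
(a) deg p = 1. Every cross-section is a straight line — this is a plane.
(b) From the axis intercepts and sections: it crosses the z-axis at the gridline z = 2.
(c) These observations pin down the coefficients.

3*x + 3*y + z - 2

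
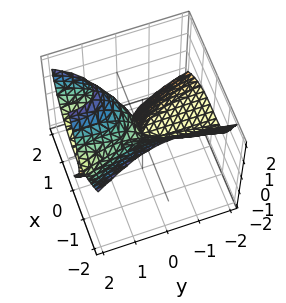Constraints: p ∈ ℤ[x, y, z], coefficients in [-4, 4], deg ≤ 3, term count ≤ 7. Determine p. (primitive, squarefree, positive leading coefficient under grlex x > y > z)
3*x^3 - 3*x*y*z + y^2*z + z^3 - 3*y*z

First, the degree is 3 — a generic line meets the surface in up to 3 points.
Next, against the integer gridlines: every point of the y-axis in the box is on the surface; one z-axis crossing is at z = 0.
Finally, putting this together gives p.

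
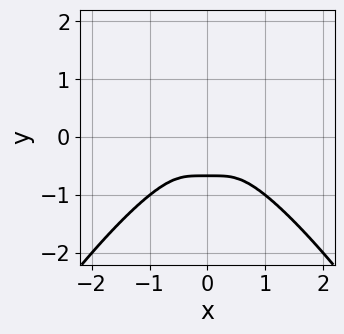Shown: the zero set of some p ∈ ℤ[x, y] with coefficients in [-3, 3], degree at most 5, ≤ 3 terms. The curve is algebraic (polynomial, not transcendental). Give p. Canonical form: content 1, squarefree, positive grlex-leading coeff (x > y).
x^4 + 3*y^3 + 2*y^2

1. Degree: a generic line meets the curve in up to 4 points, so deg p = 4.
2. Symmetries: mirror symmetry x ↦ −x ⇒ only even powers of x.
3. Fitting integer coefficients to these (and the overall shape) gives p.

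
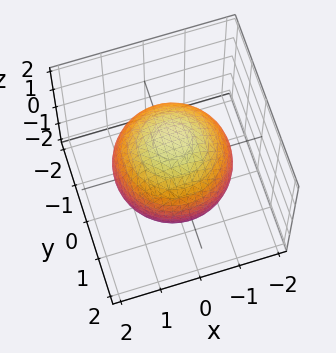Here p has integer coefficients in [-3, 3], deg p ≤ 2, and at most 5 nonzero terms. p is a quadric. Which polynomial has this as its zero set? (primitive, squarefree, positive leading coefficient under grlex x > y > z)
(a) deg p = 2. A closed, bounded, convex surface; a quadric.
(b) Symmetries: it's symmetric under z → −z, forcing even powers of z; every cross-section ⟂ z is a circle, so x, y appear only via x² + y².
(c) Against the integer gridlines: a circular section at z = 1 has radius exactly 1.
(d) Together with the visible shape, these determine p as stated.

x^2 + y^2 + z^2 - 2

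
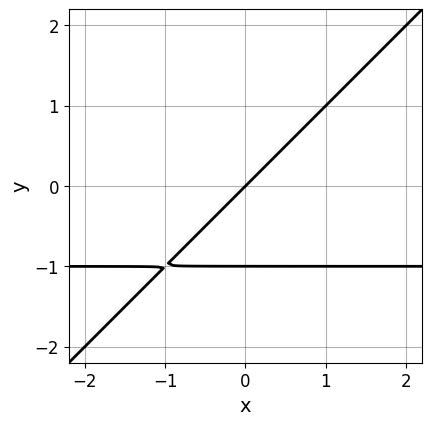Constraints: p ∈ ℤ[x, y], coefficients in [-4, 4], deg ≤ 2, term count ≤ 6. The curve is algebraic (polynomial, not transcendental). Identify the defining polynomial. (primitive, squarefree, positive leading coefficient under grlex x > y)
x*y - y^2 + x - y

First, the degree is 2 — no degree-1 curve has this shape.
Then, against the integer gridlines: the y-axis gridline crossings are at y ∈ {-1, 0}; one x-axis crossing is at x = 0.
Finally, solving for integer coefficients yields p as stated.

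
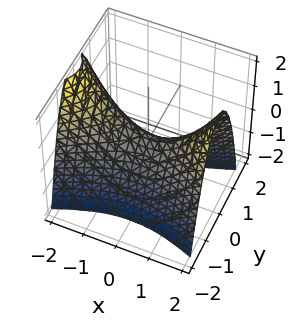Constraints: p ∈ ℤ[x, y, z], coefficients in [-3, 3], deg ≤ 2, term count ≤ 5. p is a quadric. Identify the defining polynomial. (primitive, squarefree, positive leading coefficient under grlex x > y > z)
(a) The degree is 2 — a hyperbolic paraboloid; a quadric.
(b) Symmetries: mirror symmetry y ↦ −y ⇒ only even powers of y; it's symmetric under x → −x, forcing even powers of x.
(c) Against the integer gridlines: it crosses the y-axis at the gridline y = 0; one z-axis crossing is at z = 0; one x-axis crossing is at x = 0.
(d) Assembling these constraints gives the stated polynomial.

x^2 - 3*y^2 - 2*z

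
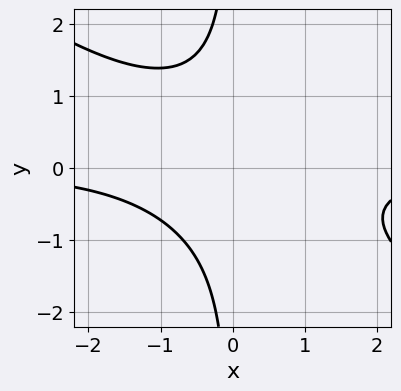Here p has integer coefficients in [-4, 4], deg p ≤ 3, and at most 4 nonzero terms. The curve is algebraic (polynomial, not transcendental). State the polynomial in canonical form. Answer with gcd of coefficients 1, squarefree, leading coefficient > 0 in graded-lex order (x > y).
2*x^2*y + 3*x*y^2 + 3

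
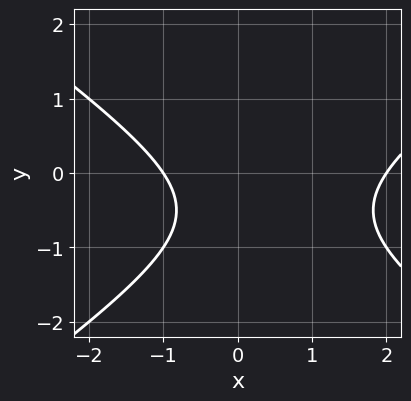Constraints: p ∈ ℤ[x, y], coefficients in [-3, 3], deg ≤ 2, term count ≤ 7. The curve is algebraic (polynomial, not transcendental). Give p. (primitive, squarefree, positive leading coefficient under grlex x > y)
deg p = 2. No degree-1 curve has this shape.
From the visible intercepts: among the integer gridlines, it crosses the x-axis at x ∈ {-1, 2}; the curve avoids every integer y-axis point in the box.
Assembling these constraints gives the stated polynomial.

x^2 - 2*y^2 - x - 2*y - 2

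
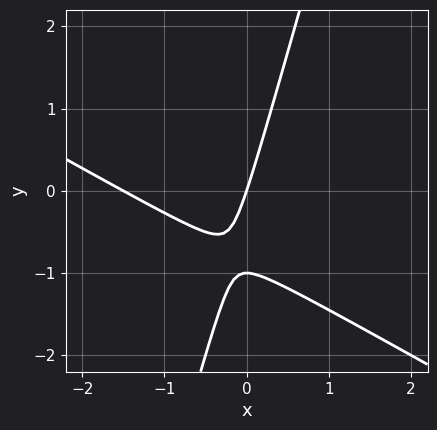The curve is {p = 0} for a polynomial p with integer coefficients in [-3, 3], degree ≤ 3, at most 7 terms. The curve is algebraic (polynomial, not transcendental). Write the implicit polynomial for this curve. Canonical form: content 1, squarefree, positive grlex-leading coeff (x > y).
2*x^2 + 3*x*y - y^2 + 3*x - y

1. deg p = 2.
2. Observable constraints: it meets the x-axis at x = 0 (among the integer gridlines); the y-axis gridline crossings are at y ∈ {-1, 0}.
3. Together with the visible shape, these determine p as stated.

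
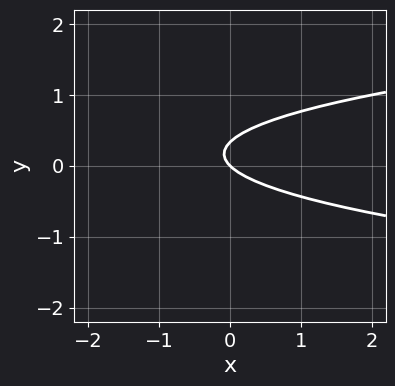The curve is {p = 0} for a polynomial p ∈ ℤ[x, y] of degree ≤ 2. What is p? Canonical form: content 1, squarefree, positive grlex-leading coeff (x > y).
3*y^2 - x - y

1. Degree: no degree-1 curve has this shape, so deg p = 2.
2. Checking where it meets the axes: one y-axis crossing is at y = 0; it meets the x-axis at x = 0 (among the integer gridlines).
3. These observations pin down the coefficients.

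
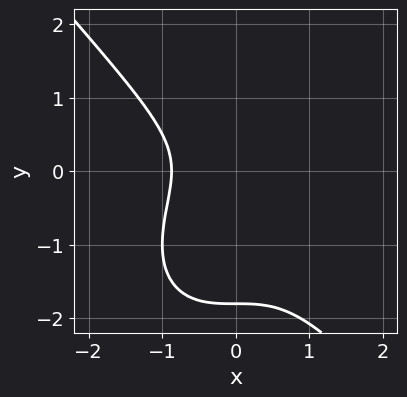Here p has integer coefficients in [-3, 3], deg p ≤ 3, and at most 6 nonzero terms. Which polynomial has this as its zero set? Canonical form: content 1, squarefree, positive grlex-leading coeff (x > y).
3*x^3 + 2*y^3 + 3*y^2 + 2

First, deg p = 3.
Finally, solving for integer coefficients yields p as stated.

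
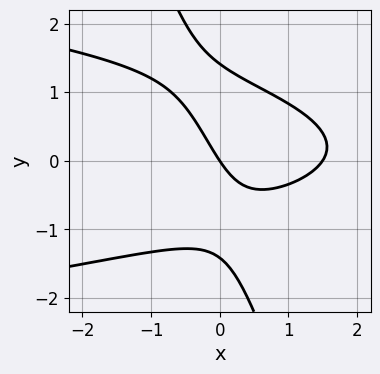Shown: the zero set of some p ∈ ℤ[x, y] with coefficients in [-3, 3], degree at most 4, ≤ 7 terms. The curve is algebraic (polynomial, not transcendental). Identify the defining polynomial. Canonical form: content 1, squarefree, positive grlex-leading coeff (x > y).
3*x*y^2 + y^3 + 2*x^2 - 3*x - 2*y

(a) deg p = 3.
(b) Checking where it meets the axes: it meets the x-axis at x = 0 (among the integer gridlines); it crosses the y-axis at the gridline y = 0.
(c) Assembling these constraints gives the stated polynomial.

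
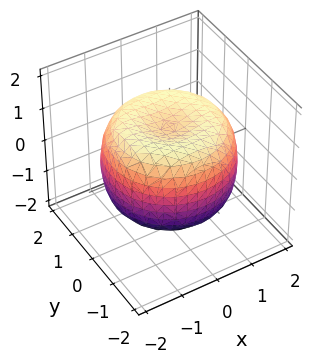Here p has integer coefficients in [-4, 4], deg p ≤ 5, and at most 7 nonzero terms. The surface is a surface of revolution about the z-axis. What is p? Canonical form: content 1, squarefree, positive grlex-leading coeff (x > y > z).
First, deg p = 4. A generic line meets the surface in up to 4 points.
Next, symmetries: the z-axis is an axis of rotation, so x and y enter only as x² + y².
Then, from the axis intercepts and sections: a circular section at z = -1 has radius between 1 and 2; among the integer gridlines, it crosses the z-axis at z ∈ {-1, 1}.
Finally, solving for integer coefficients yields p as stated.

x^4 + 2*x^2*y^2 + y^4 - 2*x^2 - 2*y^2 + 2*z^2 - 2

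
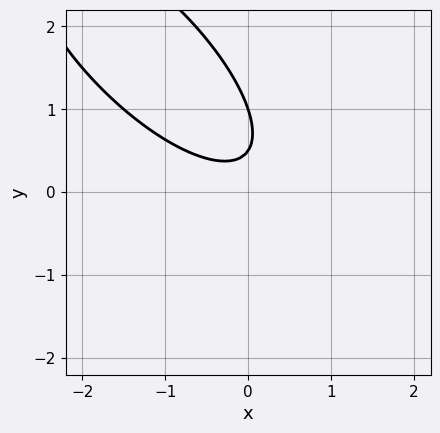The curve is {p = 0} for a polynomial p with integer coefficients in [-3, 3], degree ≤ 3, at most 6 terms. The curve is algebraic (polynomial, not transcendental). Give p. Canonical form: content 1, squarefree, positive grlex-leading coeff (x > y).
2*x^2 + 3*x*y + 2*y^2 - 3*y + 1

1. deg p = 2. No degree-1 curve has this shape.
2. From the visible intercepts: it crosses the y-axis at the gridline y = 1; it misses every integer gridline on the x-axis.
3. These observations pin down the coefficients.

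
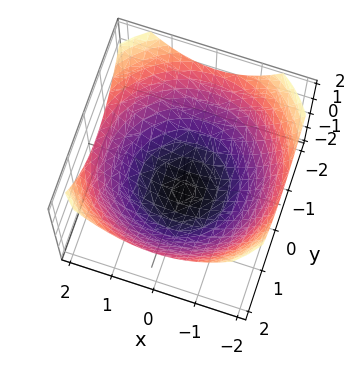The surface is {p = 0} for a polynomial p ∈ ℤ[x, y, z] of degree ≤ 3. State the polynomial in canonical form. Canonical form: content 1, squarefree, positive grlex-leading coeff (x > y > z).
x^2 + y^2 - 2*z - 3

1. Degree: no degree-1 surface has this shape, so deg p = 2.
2. Symmetries: rotational symmetry about the z-axis ⇒ p depends on x, y only through x² + y².
3. From the axis intercepts and sections: a circular section at z = -1 has radius exactly 1.
4. Solving for integer coefficients yields p as stated.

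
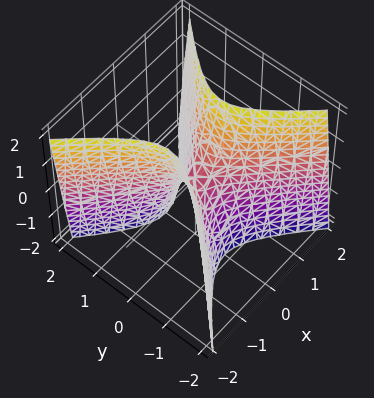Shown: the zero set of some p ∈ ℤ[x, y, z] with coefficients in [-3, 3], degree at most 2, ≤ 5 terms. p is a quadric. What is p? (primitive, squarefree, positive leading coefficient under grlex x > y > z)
3*x^2 - 3*y^2 - z

First, deg p = 2. A hyperbolic paraboloid; a quadric.
Then, symmetries: the x ↦ −x reflection is a symmetry, so x appears only in even powers; the y ↦ −y reflection is a symmetry, so y appears only in even powers.
Then, observable constraints: one z-axis crossing is at z = 0; one y-axis crossing is at y = 0; it meets the x-axis at x = 0 (among the integer gridlines).
Finally, solving for integer coefficients yields p as stated.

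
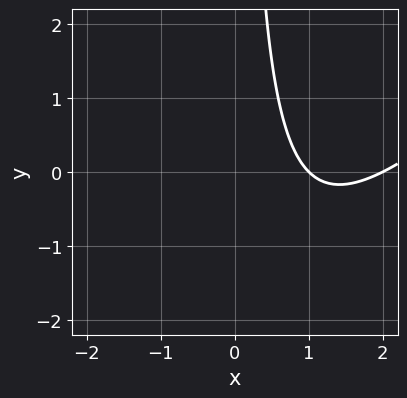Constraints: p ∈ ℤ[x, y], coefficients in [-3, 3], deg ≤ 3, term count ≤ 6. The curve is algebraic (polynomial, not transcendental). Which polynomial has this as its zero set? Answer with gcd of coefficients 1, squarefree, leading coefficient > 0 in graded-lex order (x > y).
x^2 - x*y - 3*x + 2

deg p = 2. The shape is more complex than any degree-1 curve.
From the visible intercepts: among the integer gridlines, it crosses the x-axis at x ∈ {1, 2}; it misses every integer gridline on the y-axis.
Together with the visible shape, these determine p as stated.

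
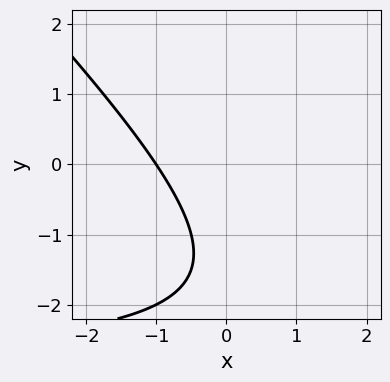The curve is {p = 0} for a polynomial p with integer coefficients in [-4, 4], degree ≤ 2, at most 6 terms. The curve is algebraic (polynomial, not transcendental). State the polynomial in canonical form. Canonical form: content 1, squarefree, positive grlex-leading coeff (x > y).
x*y + y^2 + 3*x + 3*y + 3

First, degree: the shape is more complex than any degree-1 curve, so deg p = 2.
Then, against the integer gridlines: the curve avoids every integer y-axis point in the box; it crosses the x-axis at the gridline x = -1.
Finally, putting this together gives p.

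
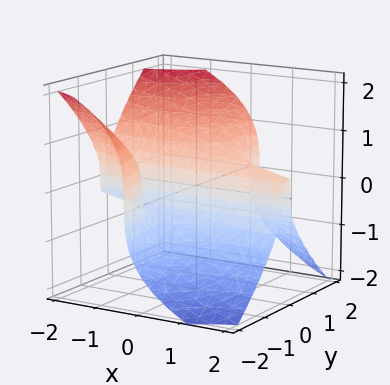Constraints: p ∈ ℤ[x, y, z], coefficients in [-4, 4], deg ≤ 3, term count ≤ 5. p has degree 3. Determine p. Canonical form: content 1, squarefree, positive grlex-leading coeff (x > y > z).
3*x*y^2 + 2*z^3 - 2*y

deg p = 3.
From the axis intercepts and sections: the visible x-axis segment lies entirely on the surface; one z-axis crossing is at z = 0; it meets the y-axis at y = 0 (among the integer gridlines).
The integer polynomial consistent with all of this is the stated p.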